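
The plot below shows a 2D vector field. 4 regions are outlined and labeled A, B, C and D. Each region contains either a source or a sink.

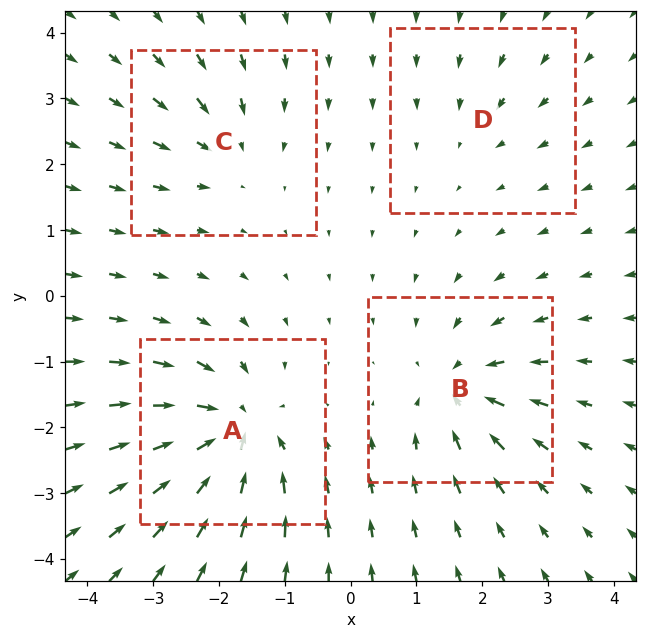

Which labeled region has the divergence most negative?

Divergence at each region's feature centre — A: about -8, B: about -6, C: about -4, D: about -2. Region A is most negative.

A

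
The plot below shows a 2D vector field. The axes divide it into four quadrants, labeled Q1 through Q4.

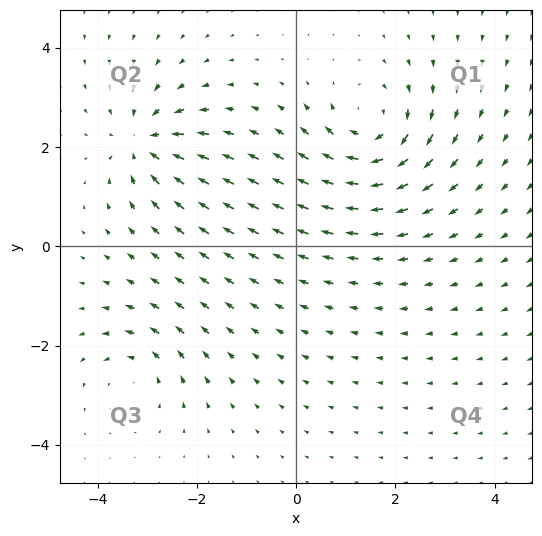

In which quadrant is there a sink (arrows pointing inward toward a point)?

The sink sits at approximately (-3.1, 2.1), which lies in quadrant Q2. The divergence there is about -5, negative as expected for a sink.

Q2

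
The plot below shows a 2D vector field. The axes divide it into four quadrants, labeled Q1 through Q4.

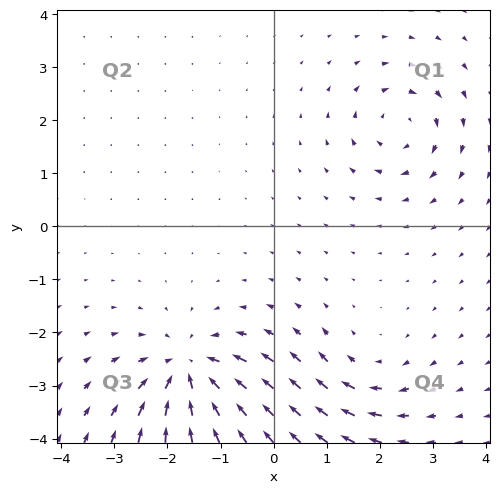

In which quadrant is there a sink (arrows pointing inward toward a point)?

Q3

The sink sits at approximately (-1.6, -2.8), which lies in quadrant Q3. The divergence there is about -6, negative as expected for a sink.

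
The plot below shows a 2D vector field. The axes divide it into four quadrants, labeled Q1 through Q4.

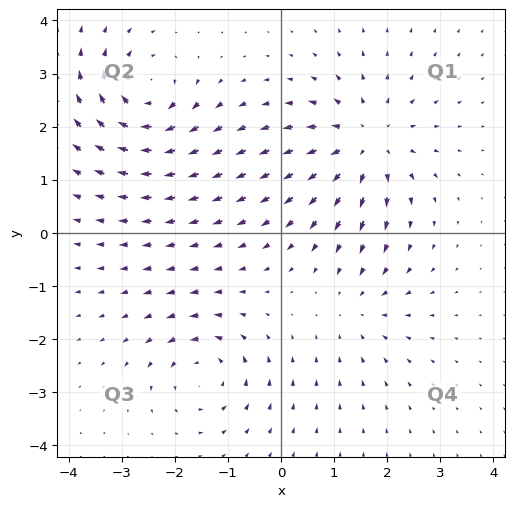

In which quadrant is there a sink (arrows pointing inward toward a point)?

The sink sits at approximately (1.5, -1.4), which lies in quadrant Q4. The divergence there is about -3, negative as expected for a sink.

Q4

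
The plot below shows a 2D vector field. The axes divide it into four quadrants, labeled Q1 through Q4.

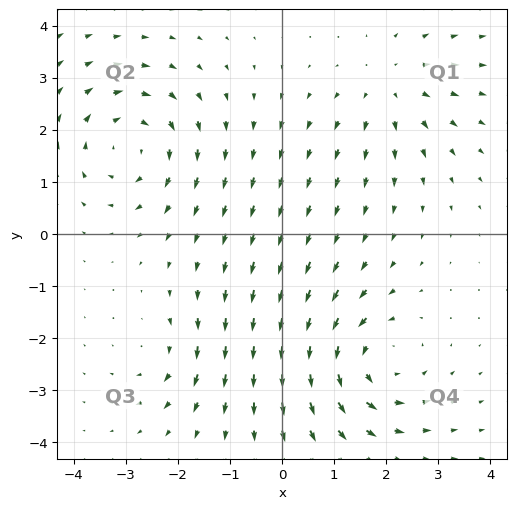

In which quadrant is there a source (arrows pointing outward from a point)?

Q1

The source sits at approximately (2.1, 2.8), which lies in quadrant Q1. The divergence there is about +3, positive as expected for a source.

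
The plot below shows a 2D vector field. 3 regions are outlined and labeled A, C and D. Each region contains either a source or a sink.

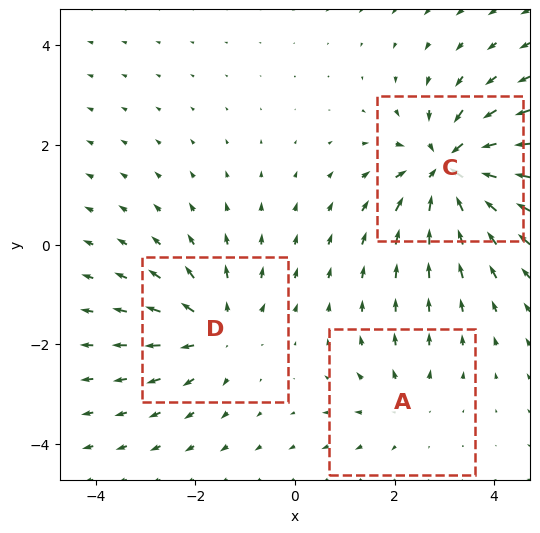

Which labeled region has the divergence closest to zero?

Divergence at each region's feature centre — A: about +2, C: about -5, D: about +3. Region A is closest to zero.

A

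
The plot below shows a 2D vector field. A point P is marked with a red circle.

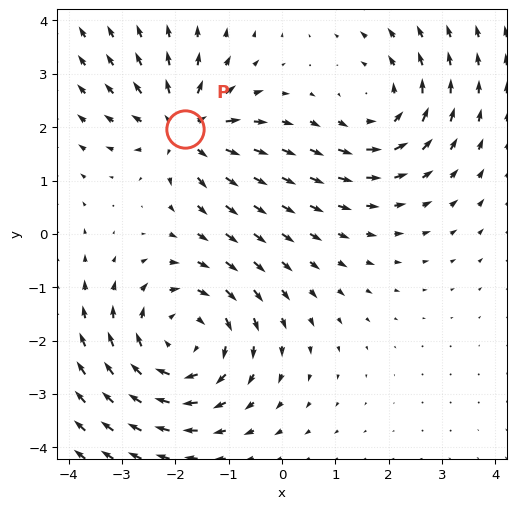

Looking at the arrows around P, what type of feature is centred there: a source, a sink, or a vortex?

source

At P (-1.8, 2.0) the arrows spread outward. Divergence about +4, curl ≈0 — positive divergence with near-zero curl is a source.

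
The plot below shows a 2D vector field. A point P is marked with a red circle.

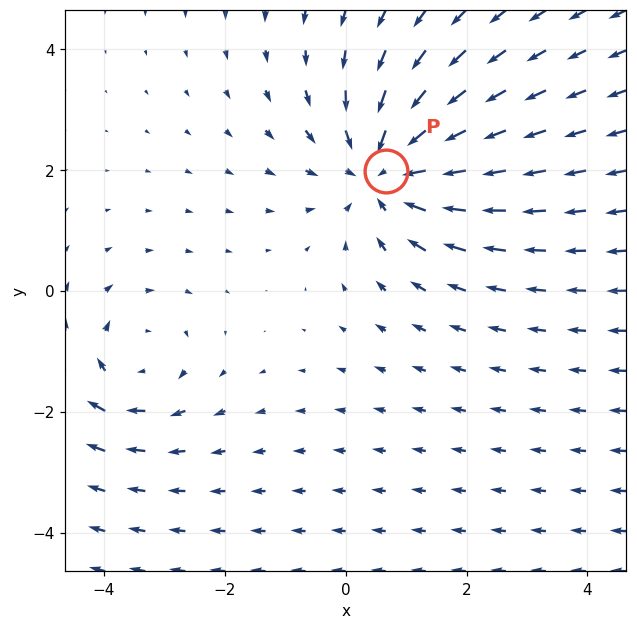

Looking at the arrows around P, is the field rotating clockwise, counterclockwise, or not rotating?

Near P at (0.7, 2.0) the arrows show no circulation. The curl there is ≈0.

not rotating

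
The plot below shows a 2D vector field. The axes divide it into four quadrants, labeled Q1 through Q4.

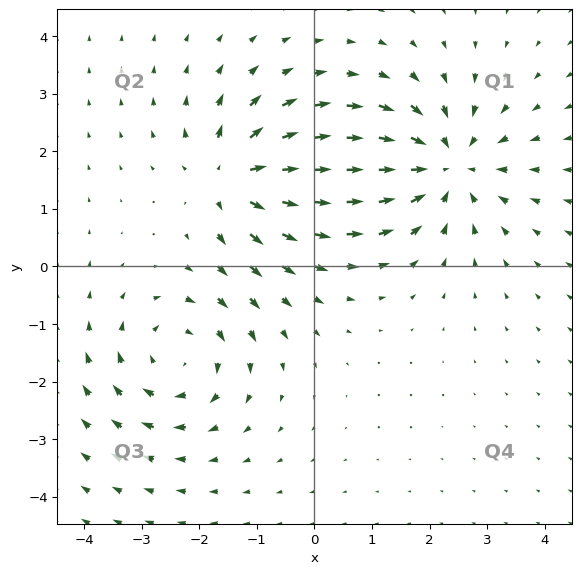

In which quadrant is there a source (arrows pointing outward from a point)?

The source sits at approximately (-1.4, 1.5), which lies in quadrant Q2. The divergence there is about +5, positive as expected for a source.

Q2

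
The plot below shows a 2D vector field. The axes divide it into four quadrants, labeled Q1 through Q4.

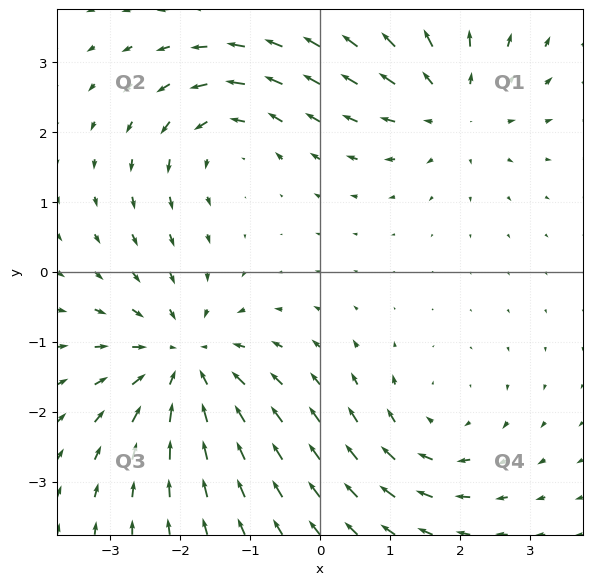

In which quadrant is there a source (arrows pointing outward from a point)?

Q1

The source sits at approximately (1.9, 2.4), which lies in quadrant Q1. The divergence there is about +4, positive as expected for a source.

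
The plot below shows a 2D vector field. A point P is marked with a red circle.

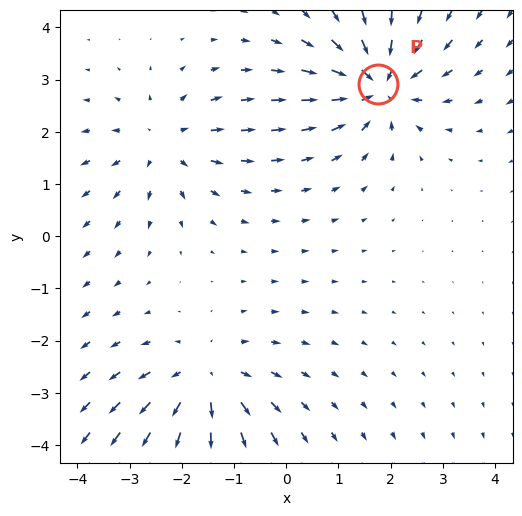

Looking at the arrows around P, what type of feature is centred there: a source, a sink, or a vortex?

sink

At P (1.8, 2.9) the arrows converge inward. Divergence about -5, curl ≈0 — negative divergence with near-zero curl is a sink.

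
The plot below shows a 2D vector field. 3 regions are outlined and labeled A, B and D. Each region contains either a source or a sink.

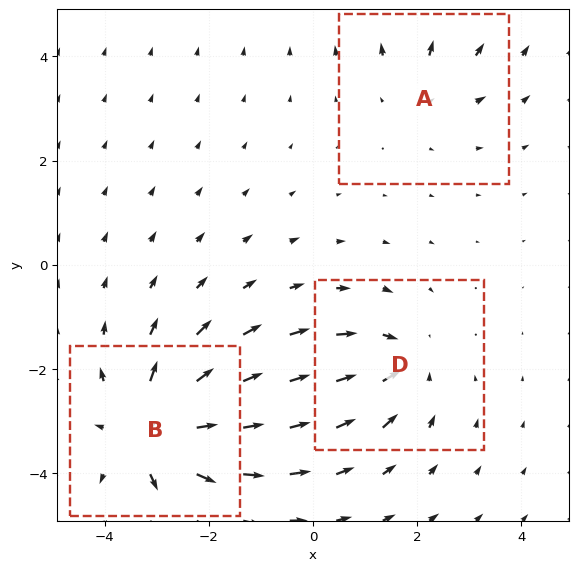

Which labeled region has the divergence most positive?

Divergence at each region's feature centre — A: about +2, B: about +5, D: about -3. Region B is most positive.

B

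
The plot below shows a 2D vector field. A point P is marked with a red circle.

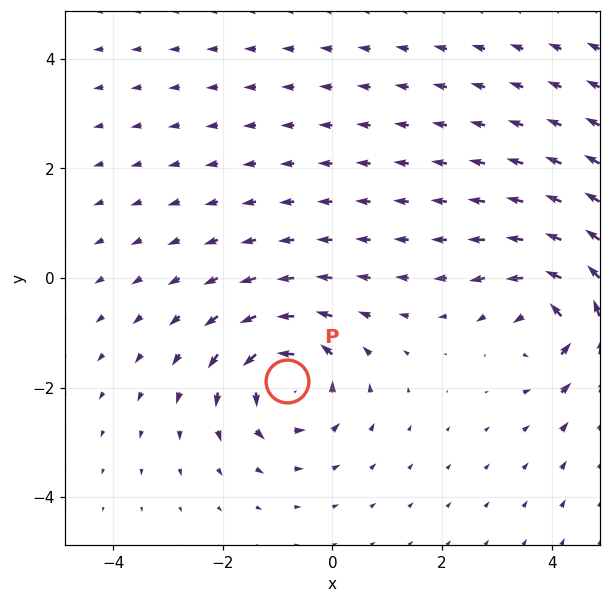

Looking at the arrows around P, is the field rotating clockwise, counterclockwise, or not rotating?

Near P at (-0.8, -1.9) the arrows circulate counterclockwise. The curl (z-component) there is about +5; positive curl means counterclockwise rotation.

counterclockwise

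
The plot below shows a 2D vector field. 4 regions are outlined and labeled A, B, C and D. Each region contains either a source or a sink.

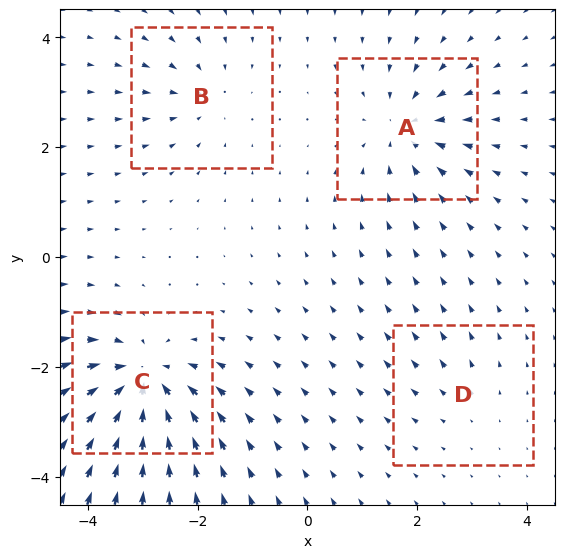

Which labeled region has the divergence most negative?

Divergence at each region's feature centre — A: about -5, B: about -4, C: about -8, D: about +2. Region C is most negative.

C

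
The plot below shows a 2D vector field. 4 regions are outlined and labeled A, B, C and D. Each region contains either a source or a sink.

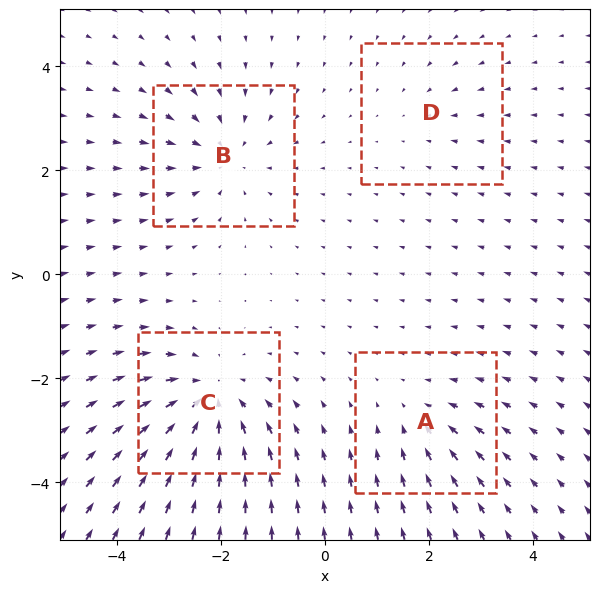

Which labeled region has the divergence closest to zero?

D

Divergence at each region's feature centre — A: about -3, B: about -5, C: about -6, D: about -2. Region D is closest to zero.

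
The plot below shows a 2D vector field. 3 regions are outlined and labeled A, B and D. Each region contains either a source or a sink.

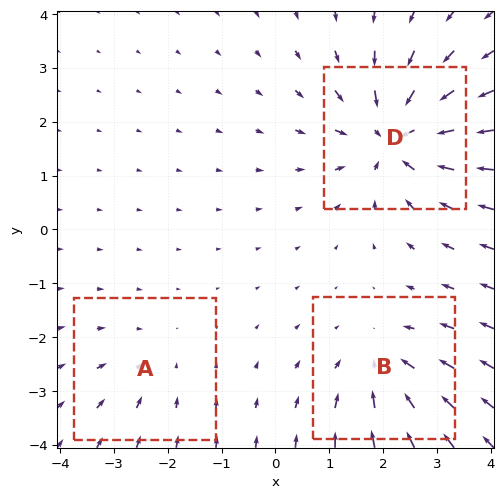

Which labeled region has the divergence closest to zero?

A

Divergence at each region's feature centre — A: about -2, B: about -3, D: about -5. Region A is closest to zero.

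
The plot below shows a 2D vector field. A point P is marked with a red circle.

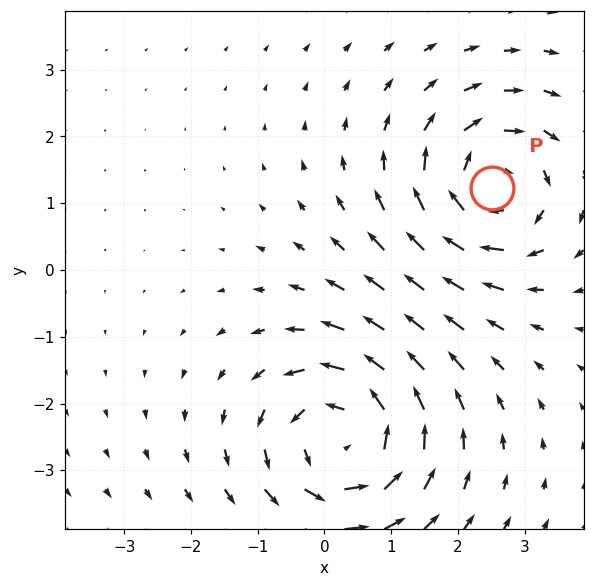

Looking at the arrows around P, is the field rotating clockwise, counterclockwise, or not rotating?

clockwise

Near P at (2.5, 1.2) the arrows circulate clockwise. The curl (z-component) there is about -3; negative curl means clockwise rotation.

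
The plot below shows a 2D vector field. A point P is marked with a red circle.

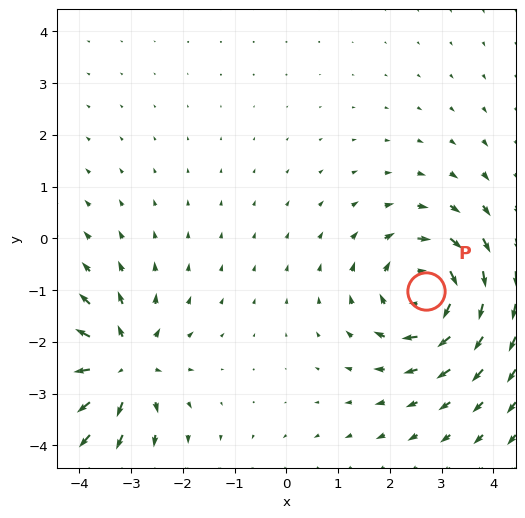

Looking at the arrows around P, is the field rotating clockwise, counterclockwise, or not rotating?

Near P at (2.7, -1.0) the arrows circulate clockwise. The curl (z-component) there is about -5; negative curl means clockwise rotation.

clockwise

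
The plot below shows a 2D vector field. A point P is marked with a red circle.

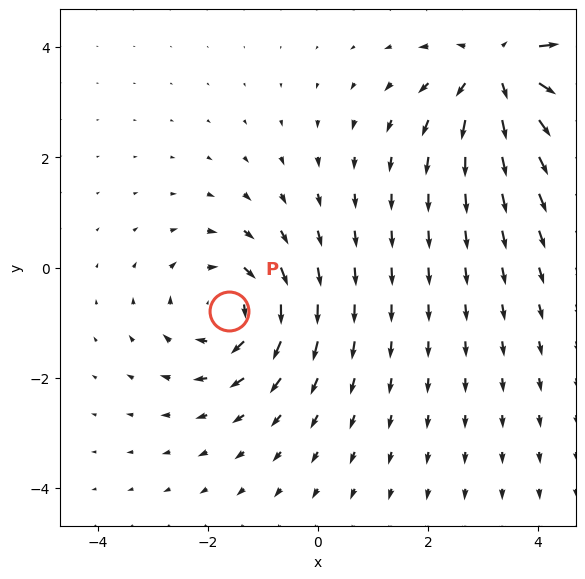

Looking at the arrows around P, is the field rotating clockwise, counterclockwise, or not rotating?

Near P at (-1.6, -0.8) the arrows circulate clockwise. The curl (z-component) there is about -4; negative curl means clockwise rotation.

clockwise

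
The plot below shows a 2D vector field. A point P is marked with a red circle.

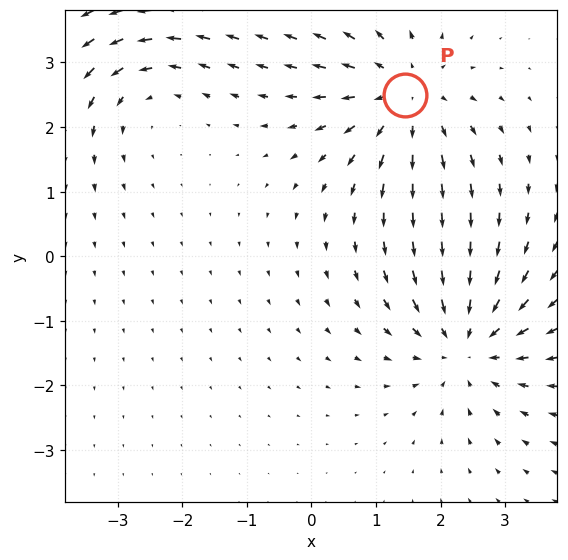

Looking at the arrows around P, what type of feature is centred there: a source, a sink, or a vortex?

At P (1.4, 2.5) the arrows spread outward. Divergence about +4, curl ≈0 — positive divergence with near-zero curl is a source.

source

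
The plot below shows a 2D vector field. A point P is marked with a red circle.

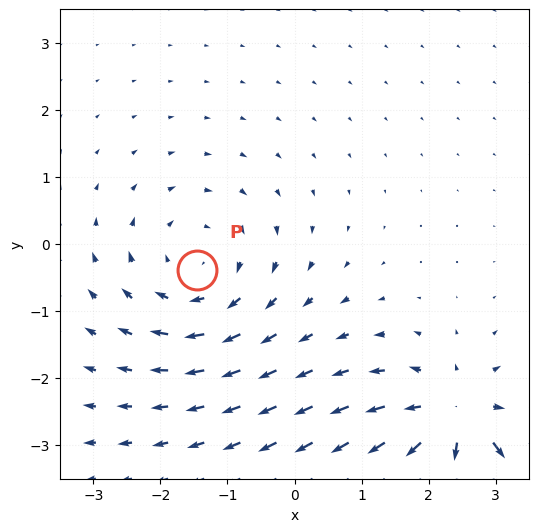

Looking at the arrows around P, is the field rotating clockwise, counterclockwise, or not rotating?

clockwise

Near P at (-1.5, -0.4) the arrows circulate clockwise. The curl (z-component) there is about -4; negative curl means clockwise rotation.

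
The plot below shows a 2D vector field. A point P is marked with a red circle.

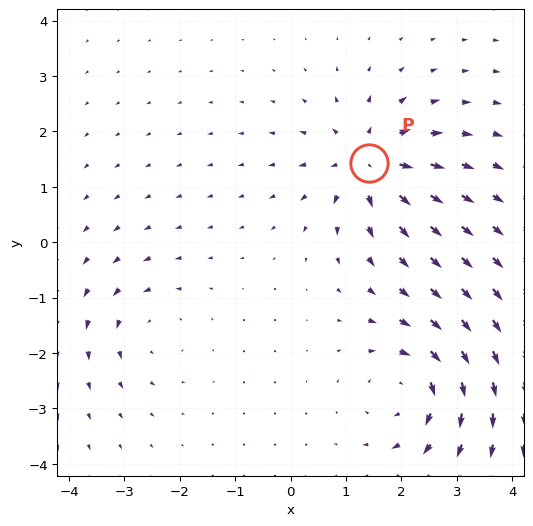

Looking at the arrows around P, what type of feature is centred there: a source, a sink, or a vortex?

source

At P (1.4, 1.4) the arrows spread outward. Divergence about +6, curl ≈0 — positive divergence with near-zero curl is a source.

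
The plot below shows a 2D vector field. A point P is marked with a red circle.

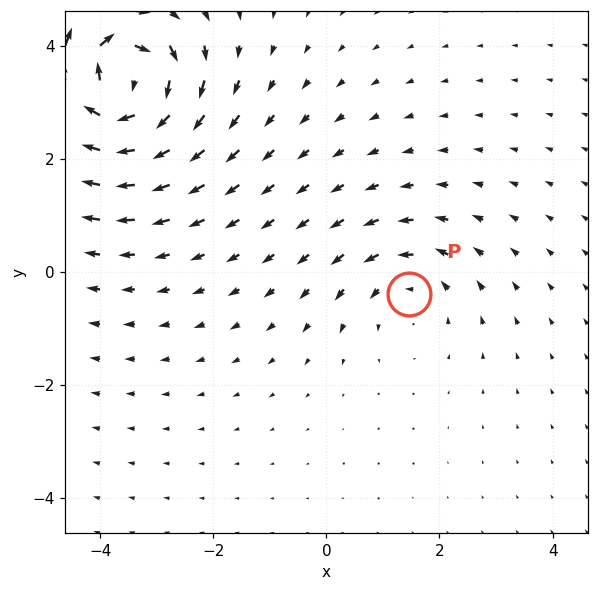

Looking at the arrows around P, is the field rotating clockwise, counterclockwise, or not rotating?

Near P at (1.5, -0.4) the arrows circulate counterclockwise. The curl (z-component) there is about +2; positive curl means counterclockwise rotation.

counterclockwise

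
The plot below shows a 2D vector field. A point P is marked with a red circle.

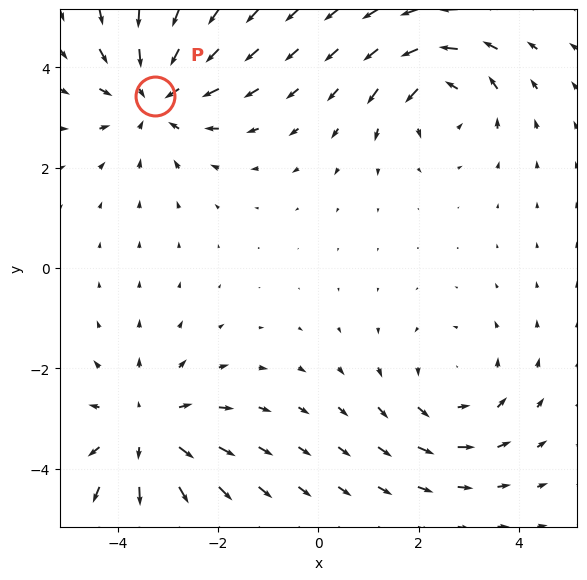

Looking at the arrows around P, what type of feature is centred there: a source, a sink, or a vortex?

At P (-3.3, 3.4) the arrows converge inward. Divergence about -4, curl ≈0 — negative divergence with near-zero curl is a sink.

sink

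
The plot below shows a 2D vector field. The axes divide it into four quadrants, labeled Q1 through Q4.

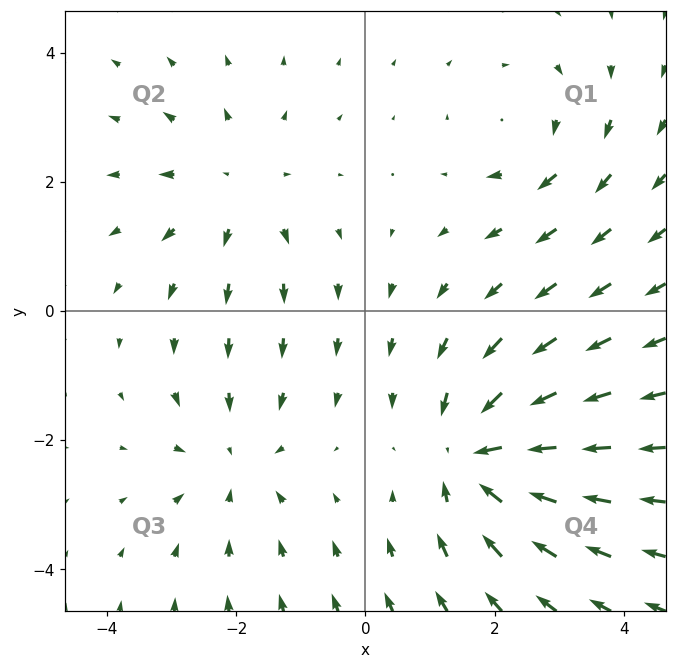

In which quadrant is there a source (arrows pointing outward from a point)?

The source sits at approximately (-2.0, 1.9), which lies in quadrant Q2. The divergence there is about +3, positive as expected for a source.

Q2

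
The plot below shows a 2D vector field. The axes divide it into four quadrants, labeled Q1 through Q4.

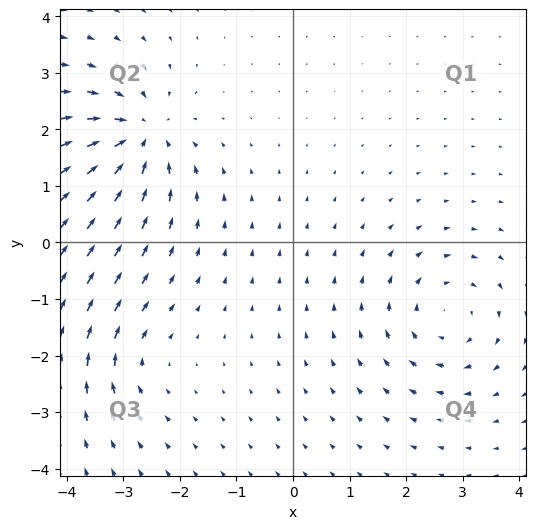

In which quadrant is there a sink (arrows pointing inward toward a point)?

Q2

The sink sits at approximately (-2.7, 1.9), which lies in quadrant Q2. The divergence there is about -6, negative as expected for a sink.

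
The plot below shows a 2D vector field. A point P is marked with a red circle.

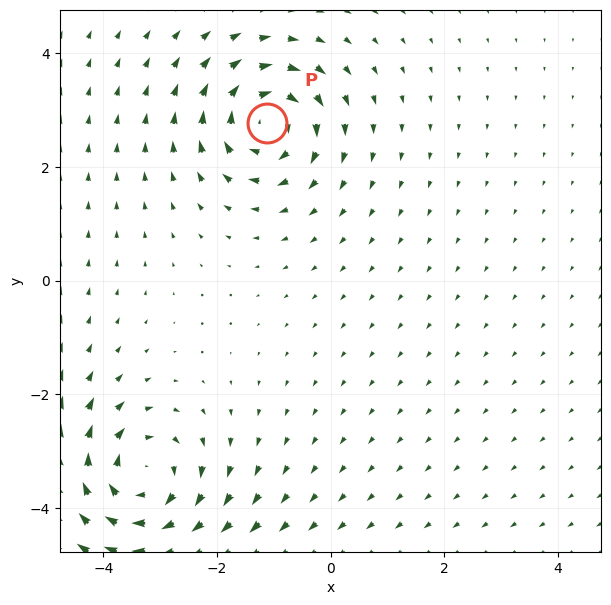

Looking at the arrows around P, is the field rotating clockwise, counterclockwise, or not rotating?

Near P at (-1.1, 2.8) the arrows circulate clockwise. The curl (z-component) there is about -4; negative curl means clockwise rotation.

clockwise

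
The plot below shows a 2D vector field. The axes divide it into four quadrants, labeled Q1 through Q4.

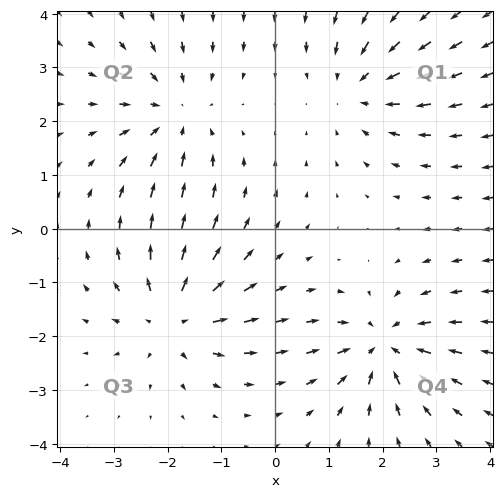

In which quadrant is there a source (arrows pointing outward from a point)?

Q3

The source sits at approximately (-1.9, -1.6), which lies in quadrant Q3. The divergence there is about +4, positive as expected for a source.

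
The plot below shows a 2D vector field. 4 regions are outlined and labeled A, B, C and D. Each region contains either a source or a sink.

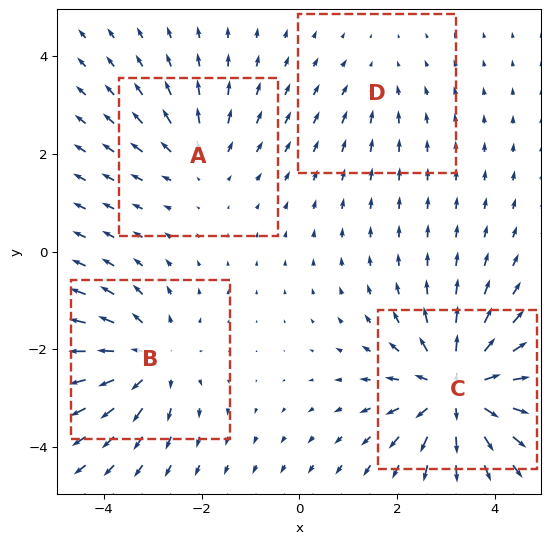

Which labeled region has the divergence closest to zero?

D

Divergence at each region's feature centre — A: about +3, B: about +5, C: about +7, D: about -2. Region D is closest to zero.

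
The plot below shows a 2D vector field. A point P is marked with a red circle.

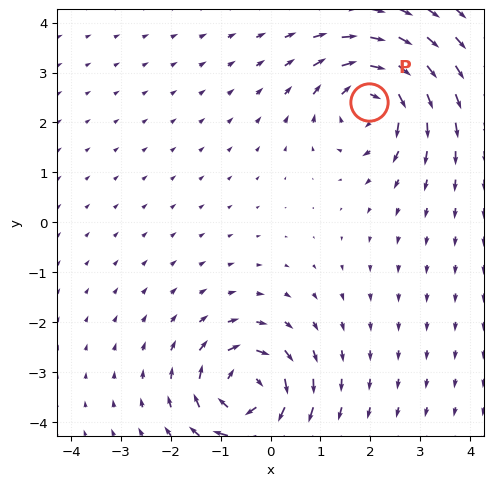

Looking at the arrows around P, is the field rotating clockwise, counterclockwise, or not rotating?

clockwise

Near P at (2.0, 2.4) the arrows circulate clockwise. The curl (z-component) there is about -5; negative curl means clockwise rotation.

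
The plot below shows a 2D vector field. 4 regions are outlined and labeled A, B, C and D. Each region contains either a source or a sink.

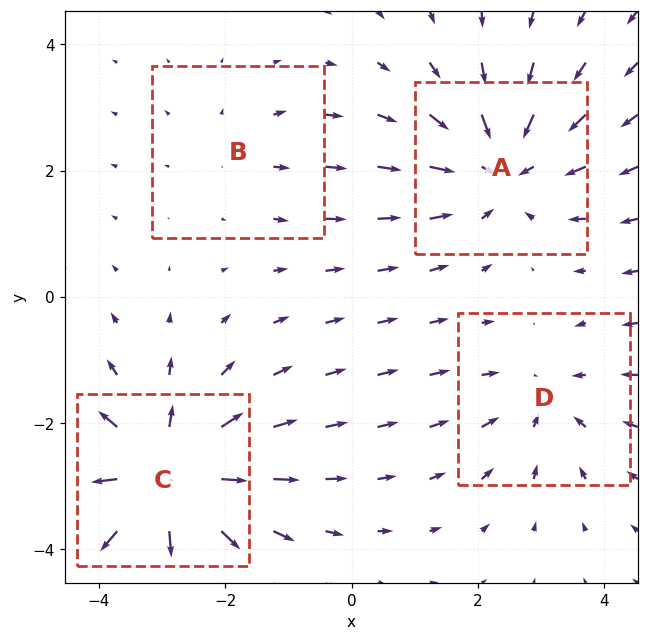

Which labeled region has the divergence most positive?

Divergence at each region's feature centre — A: about -4, B: about +2, C: about +6, D: about -3. Region C is most positive.

C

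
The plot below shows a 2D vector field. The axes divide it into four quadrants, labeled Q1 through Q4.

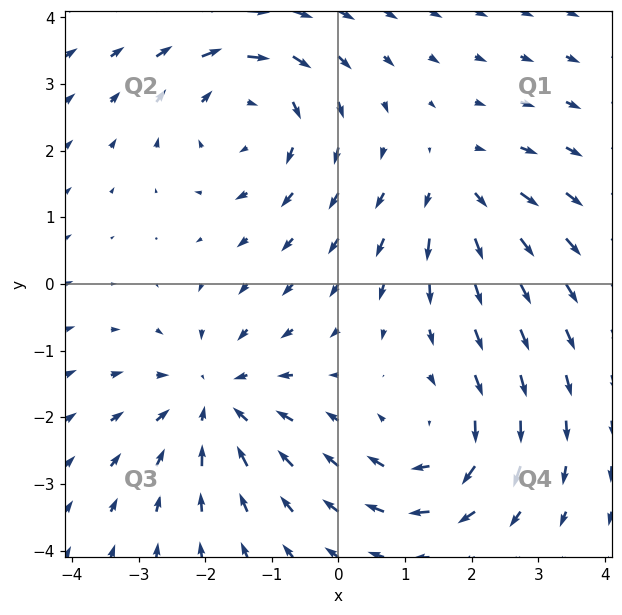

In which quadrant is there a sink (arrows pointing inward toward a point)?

Q3

The sink sits at approximately (-1.9, -1.7), which lies in quadrant Q3. The divergence there is about -4, negative as expected for a sink.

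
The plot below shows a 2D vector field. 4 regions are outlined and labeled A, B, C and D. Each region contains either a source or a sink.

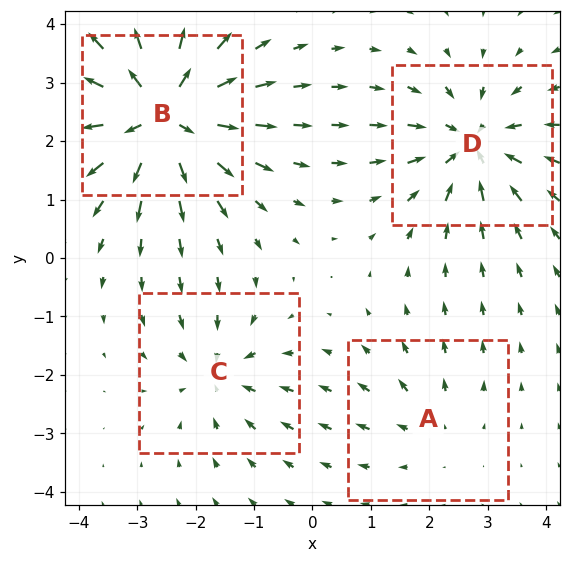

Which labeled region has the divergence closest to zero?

A

Divergence at each region's feature centre — A: about +2, B: about +8, C: about -4, D: about -6. Region A is closest to zero.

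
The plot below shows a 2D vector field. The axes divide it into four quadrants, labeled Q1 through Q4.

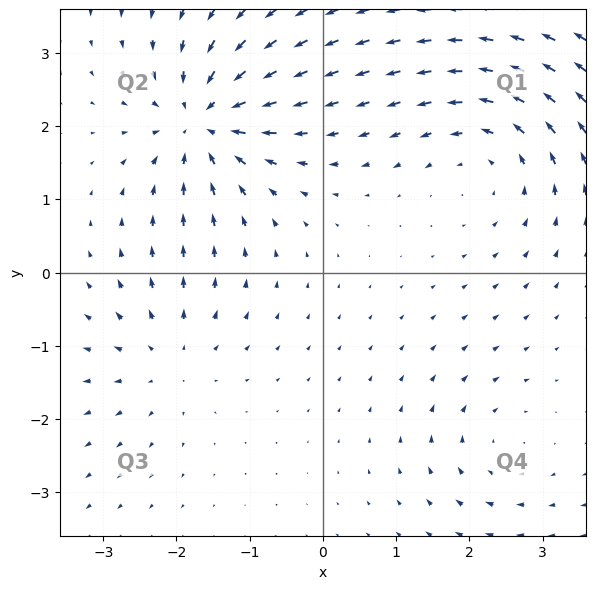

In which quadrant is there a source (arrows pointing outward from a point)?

Q3

The source sits at approximately (-2.1, -1.2), which lies in quadrant Q3. The divergence there is about +3, positive as expected for a source.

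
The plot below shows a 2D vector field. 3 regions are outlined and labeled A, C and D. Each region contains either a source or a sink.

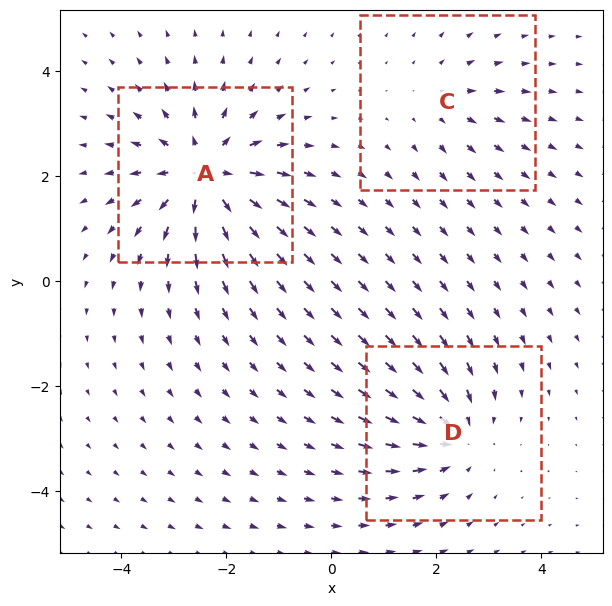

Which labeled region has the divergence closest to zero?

C

Divergence at each region's feature centre — A: about +5, C: about +2, D: about -4. Region C is closest to zero.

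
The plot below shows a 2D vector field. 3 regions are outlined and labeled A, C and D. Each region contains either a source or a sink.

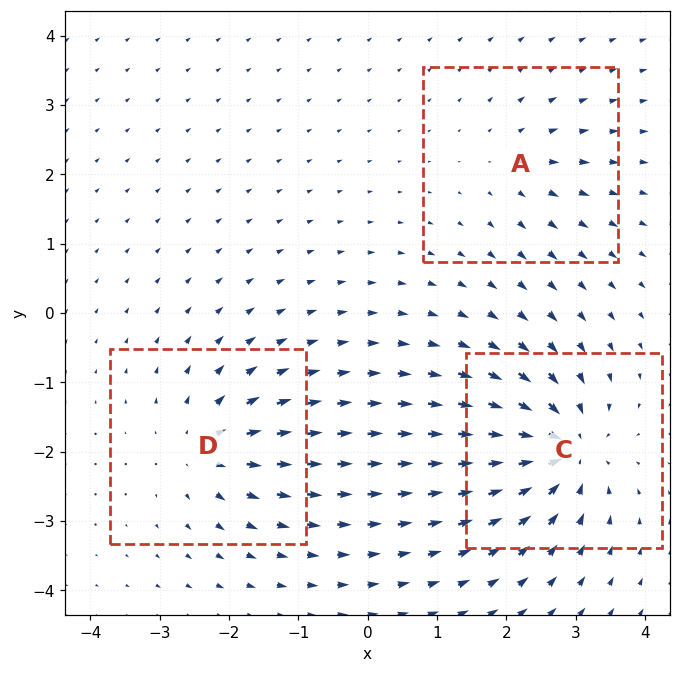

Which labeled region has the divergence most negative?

Divergence at each region's feature centre — A: about +3, C: about -6, D: about +4. Region C is most negative.

C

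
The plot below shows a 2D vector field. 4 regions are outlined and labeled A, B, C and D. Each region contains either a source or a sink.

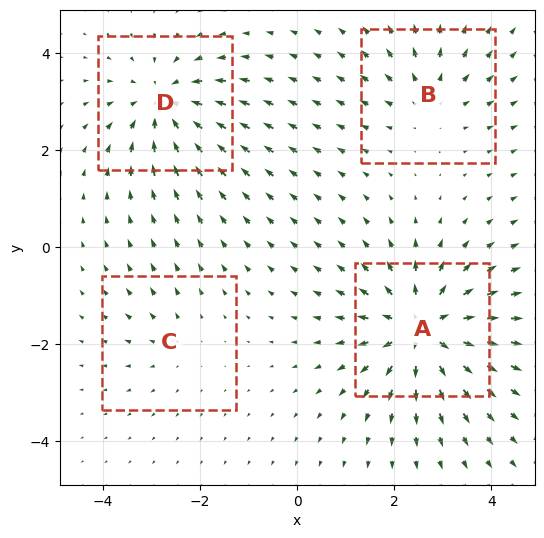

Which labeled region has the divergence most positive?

A

Divergence at each region's feature centre — A: about +7, B: about +4, C: about +2, D: about -5. Region A is most positive.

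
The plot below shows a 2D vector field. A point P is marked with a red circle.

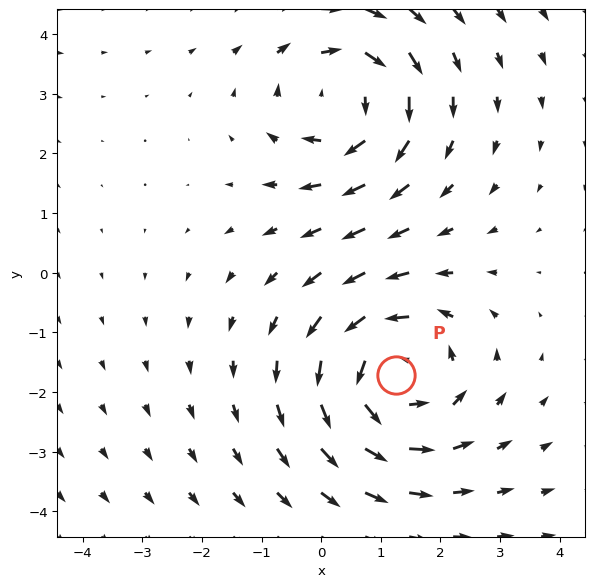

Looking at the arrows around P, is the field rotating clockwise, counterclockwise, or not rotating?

counterclockwise

Near P at (1.2, -1.7) the arrows circulate counterclockwise. The curl (z-component) there is about +3; positive curl means counterclockwise rotation.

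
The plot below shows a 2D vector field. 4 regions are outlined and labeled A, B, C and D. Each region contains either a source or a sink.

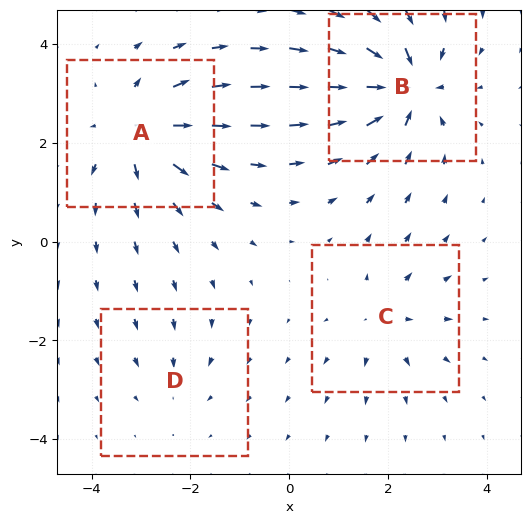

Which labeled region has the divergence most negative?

B

Divergence at each region's feature centre — A: about +6, B: about -8, C: about +4, D: about -2. Region B is most negative.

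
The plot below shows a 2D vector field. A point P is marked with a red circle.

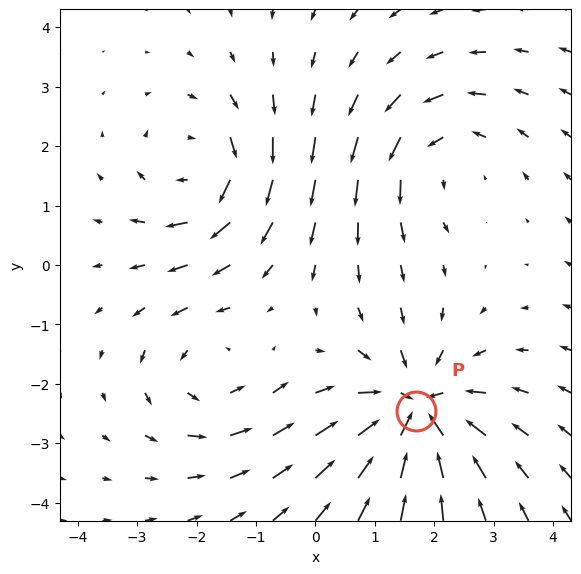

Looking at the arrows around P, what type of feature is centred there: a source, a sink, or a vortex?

At P (1.7, -2.5) the arrows converge inward. Divergence about -6, curl ≈0 — negative divergence with near-zero curl is a sink.

sink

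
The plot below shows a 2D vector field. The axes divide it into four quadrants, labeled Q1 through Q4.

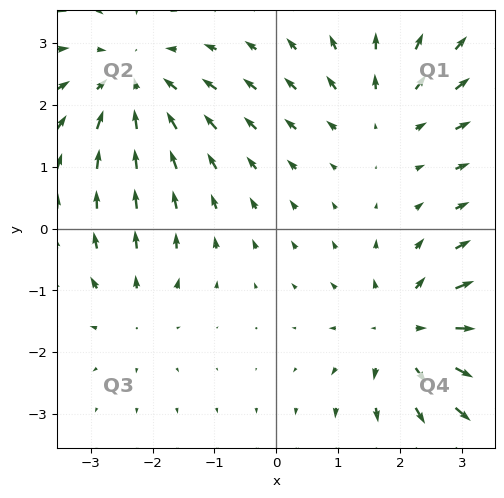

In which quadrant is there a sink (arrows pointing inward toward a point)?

Q2

The sink sits at approximately (-2.3, 2.4), which lies in quadrant Q2. The divergence there is about -4, negative as expected for a sink.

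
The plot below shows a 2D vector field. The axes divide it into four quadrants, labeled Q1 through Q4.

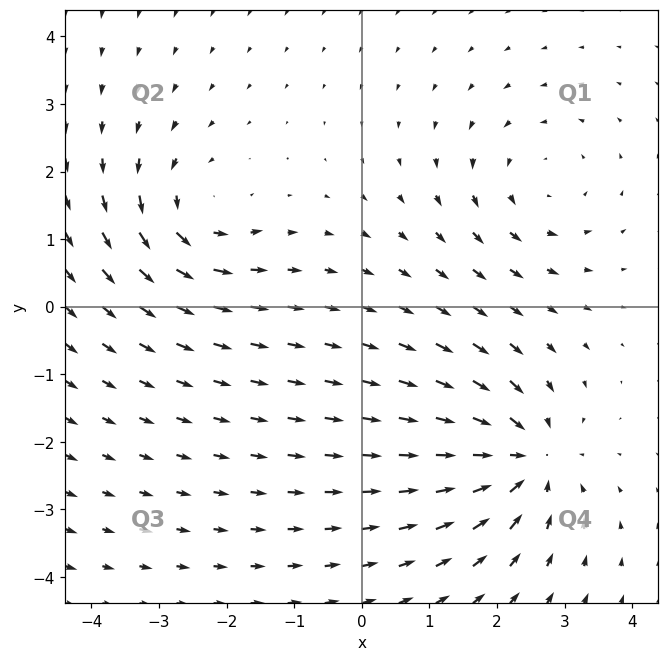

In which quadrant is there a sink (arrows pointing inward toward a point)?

Q4

The sink sits at approximately (2.4, -2.3), which lies in quadrant Q4. The divergence there is about -6, negative as expected for a sink.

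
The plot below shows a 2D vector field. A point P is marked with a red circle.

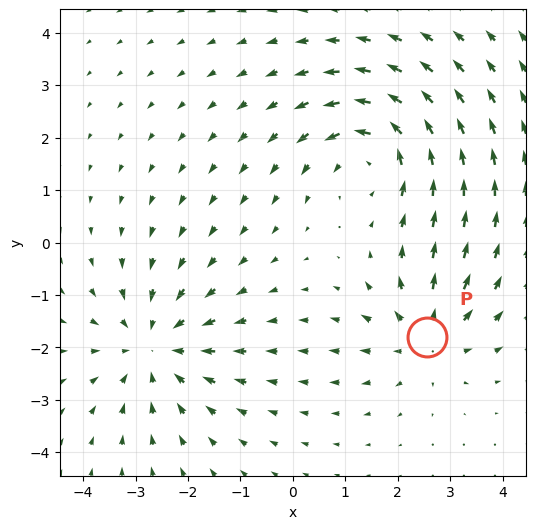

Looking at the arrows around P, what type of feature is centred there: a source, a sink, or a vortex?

source

At P (2.6, -1.8) the arrows spread outward. Divergence about +4, curl ≈0 — positive divergence with near-zero curl is a source.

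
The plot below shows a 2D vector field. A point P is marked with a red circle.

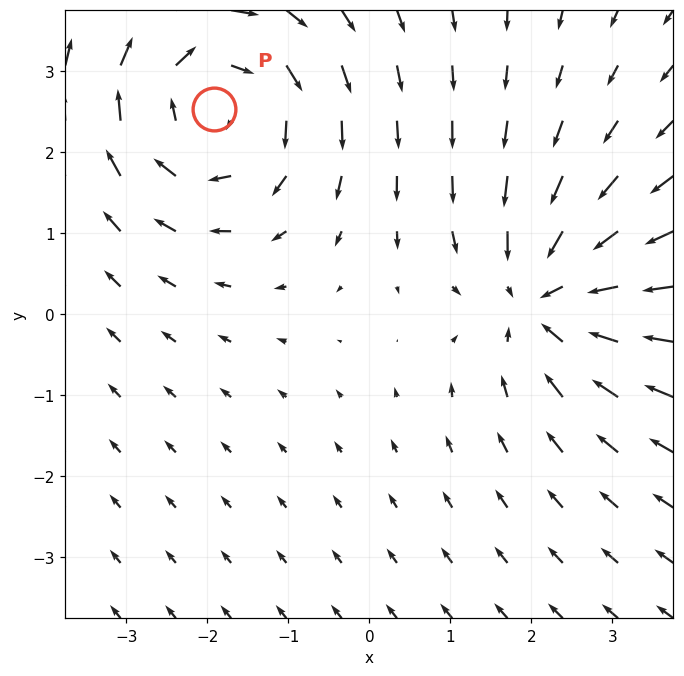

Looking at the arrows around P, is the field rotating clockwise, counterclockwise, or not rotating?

Near P at (-1.9, 2.5) the arrows circulate clockwise. The curl (z-component) there is about -4; negative curl means clockwise rotation.

clockwise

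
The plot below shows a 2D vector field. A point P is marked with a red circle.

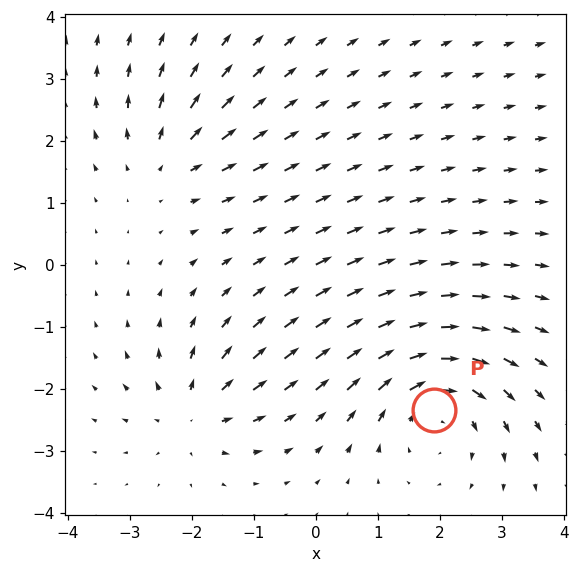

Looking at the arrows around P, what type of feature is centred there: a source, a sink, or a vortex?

At P (1.9, -2.3) the arrows circulate clockwise. Divergence ≈0, curl about -4 — near-zero divergence with nonzero curl is a vortex.

vortex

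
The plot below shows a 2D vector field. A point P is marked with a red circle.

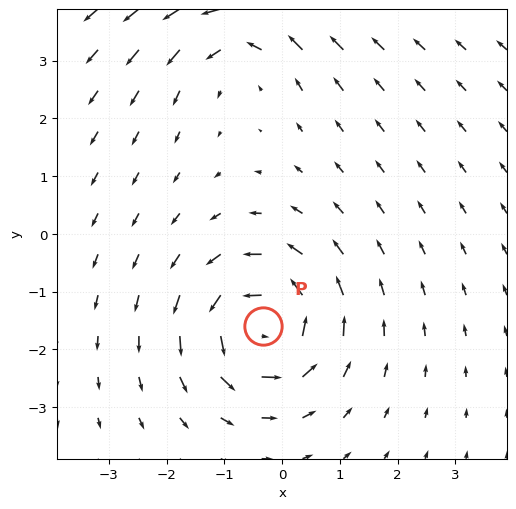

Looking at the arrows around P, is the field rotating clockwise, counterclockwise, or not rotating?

Near P at (-0.3, -1.6) the arrows circulate counterclockwise. The curl (z-component) there is about +6; positive curl means counterclockwise rotation.

counterclockwise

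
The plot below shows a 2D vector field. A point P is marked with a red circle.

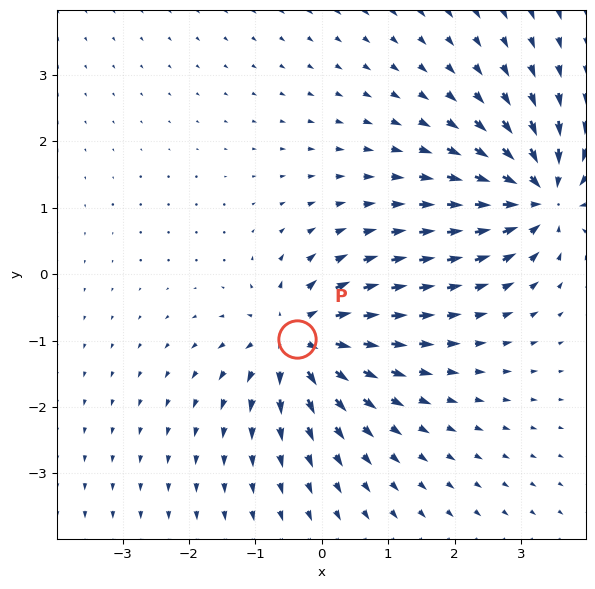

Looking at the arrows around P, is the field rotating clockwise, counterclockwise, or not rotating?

Near P at (-0.4, -1.0) the arrows show no circulation. The curl there is ≈0.

not rotating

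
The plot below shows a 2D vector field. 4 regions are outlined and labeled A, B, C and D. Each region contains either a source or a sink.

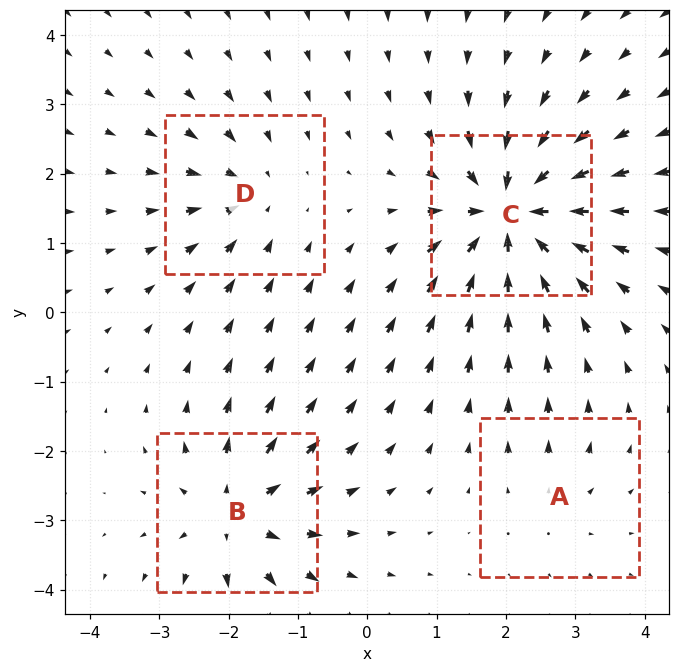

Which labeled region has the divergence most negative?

Divergence at each region's feature centre — A: about +2, B: about +6, C: about -9, D: about -4. Region C is most negative.

C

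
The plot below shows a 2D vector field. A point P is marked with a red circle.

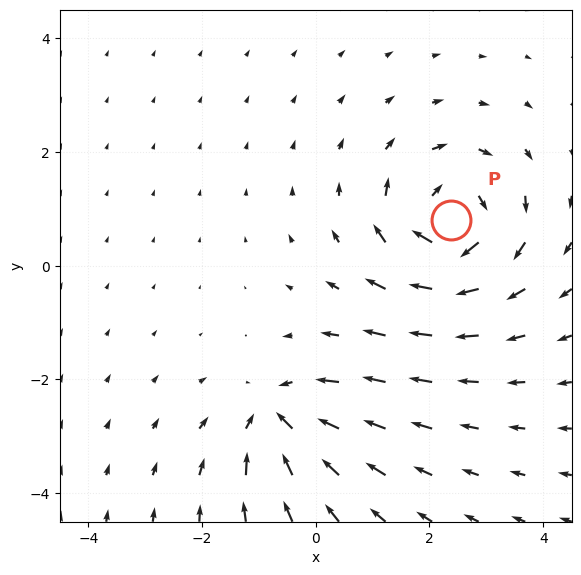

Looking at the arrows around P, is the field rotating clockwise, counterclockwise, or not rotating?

Near P at (2.4, 0.8) the arrows circulate clockwise. The curl (z-component) there is about -6; negative curl means clockwise rotation.

clockwise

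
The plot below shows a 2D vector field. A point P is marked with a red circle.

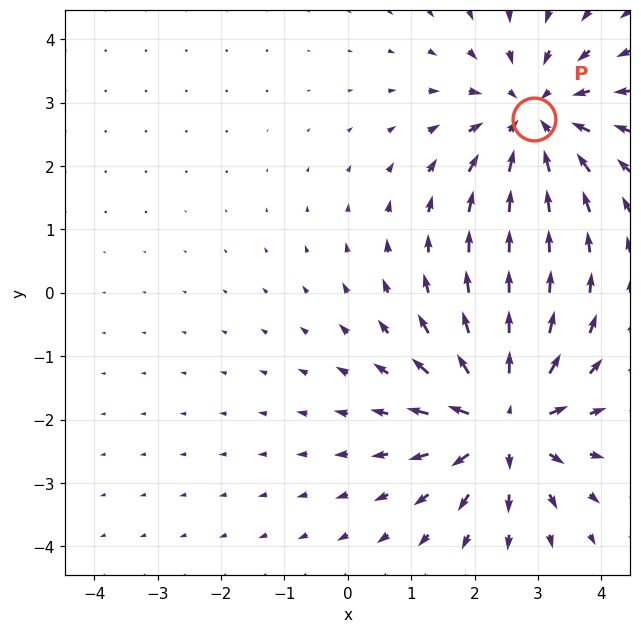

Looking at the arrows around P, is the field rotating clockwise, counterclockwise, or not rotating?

Near P at (2.9, 2.7) the arrows show no circulation. The curl there is ≈0.

not rotating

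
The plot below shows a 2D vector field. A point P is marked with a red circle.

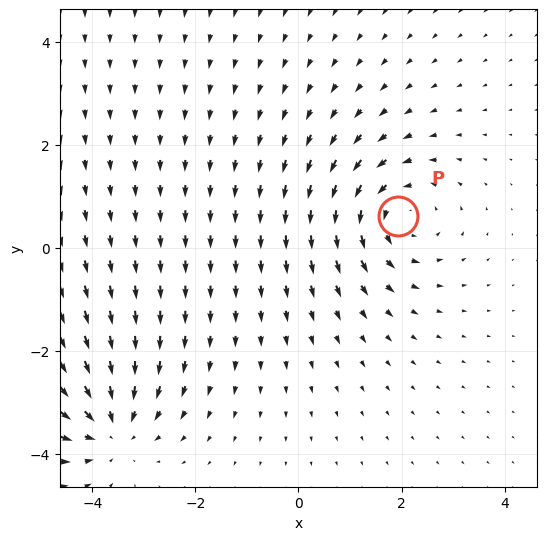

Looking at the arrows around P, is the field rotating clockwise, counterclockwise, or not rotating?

counterclockwise

Near P at (1.9, 0.6) the arrows circulate counterclockwise. The curl (z-component) there is about +3; positive curl means counterclockwise rotation.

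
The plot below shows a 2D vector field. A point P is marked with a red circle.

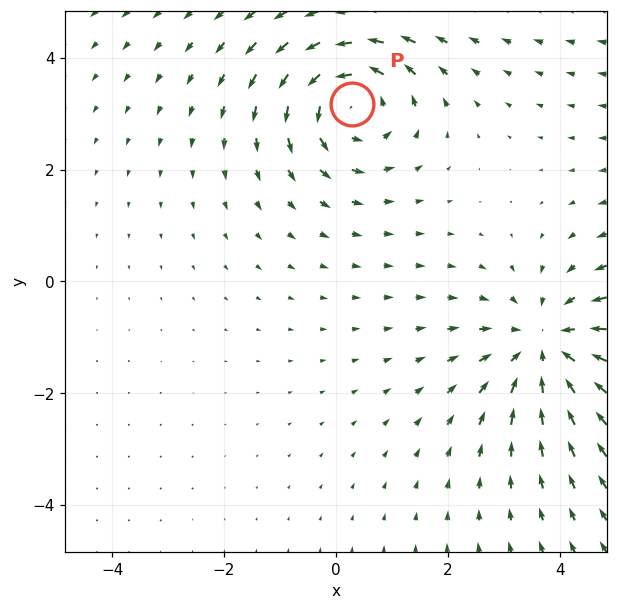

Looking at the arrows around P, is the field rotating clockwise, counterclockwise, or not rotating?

counterclockwise

Near P at (0.3, 3.2) the arrows circulate counterclockwise. The curl (z-component) there is about +5; positive curl means counterclockwise rotation.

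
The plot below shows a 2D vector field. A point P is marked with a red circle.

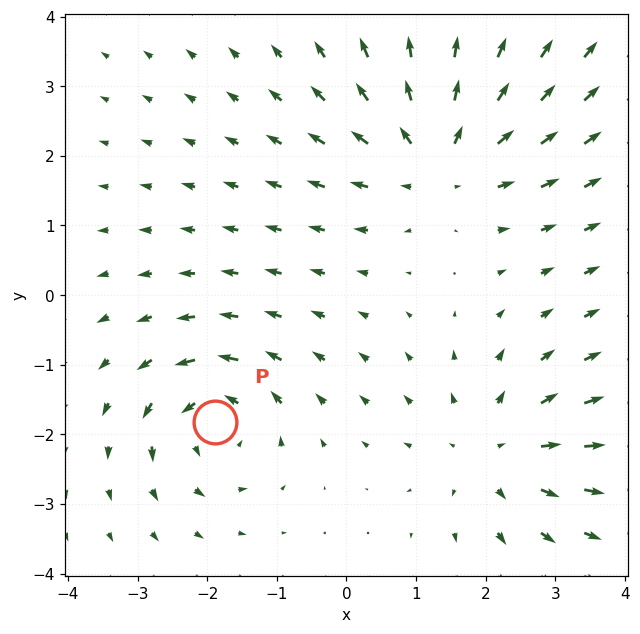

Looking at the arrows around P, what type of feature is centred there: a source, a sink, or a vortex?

vortex

At P (-1.9, -1.8) the arrows circulate counterclockwise. Divergence ≈0, curl about +5 — near-zero divergence with nonzero curl is a vortex.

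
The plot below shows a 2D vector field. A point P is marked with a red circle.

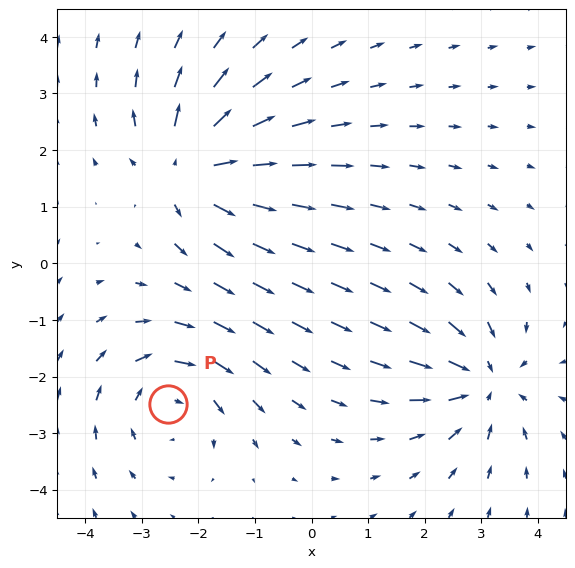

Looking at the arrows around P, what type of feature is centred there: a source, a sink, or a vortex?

vortex

At P (-2.5, -2.5) the arrows circulate clockwise. Divergence ≈0, curl about -4 — near-zero divergence with nonzero curl is a vortex.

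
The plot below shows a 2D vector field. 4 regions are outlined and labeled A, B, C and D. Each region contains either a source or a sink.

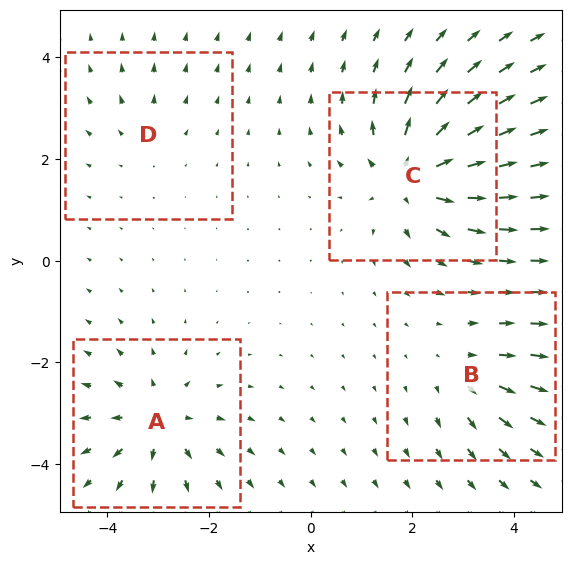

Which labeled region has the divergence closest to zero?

D

Divergence at each region's feature centre — A: about +5, B: about +4, C: about +7, D: about +2. Region D is closest to zero.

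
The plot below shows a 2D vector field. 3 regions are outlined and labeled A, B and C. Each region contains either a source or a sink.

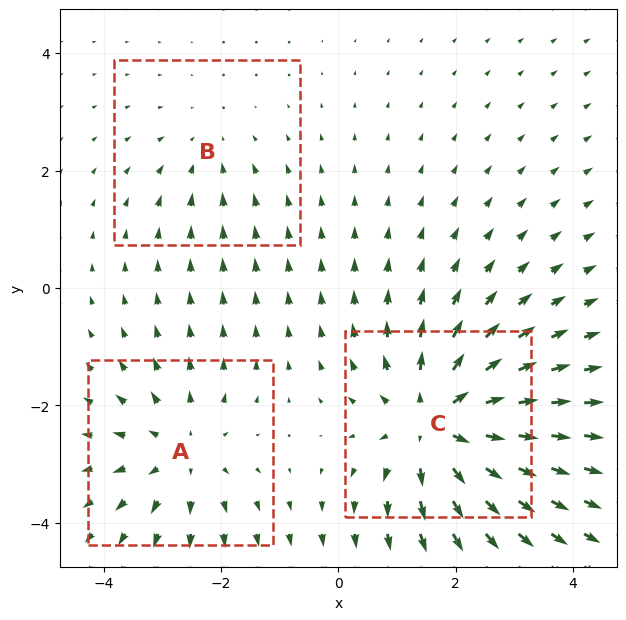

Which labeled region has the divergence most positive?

C

Divergence at each region's feature centre — A: about +3, B: about -2, C: about +5. Region C is most positive.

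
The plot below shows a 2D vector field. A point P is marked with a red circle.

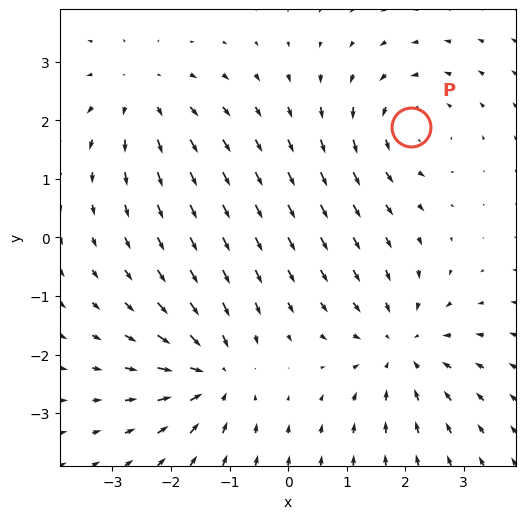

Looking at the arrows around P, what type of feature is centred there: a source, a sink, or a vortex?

At P (2.1, 1.9) the arrows circulate counterclockwise. Divergence ≈0, curl about +4 — near-zero divergence with nonzero curl is a vortex.

vortex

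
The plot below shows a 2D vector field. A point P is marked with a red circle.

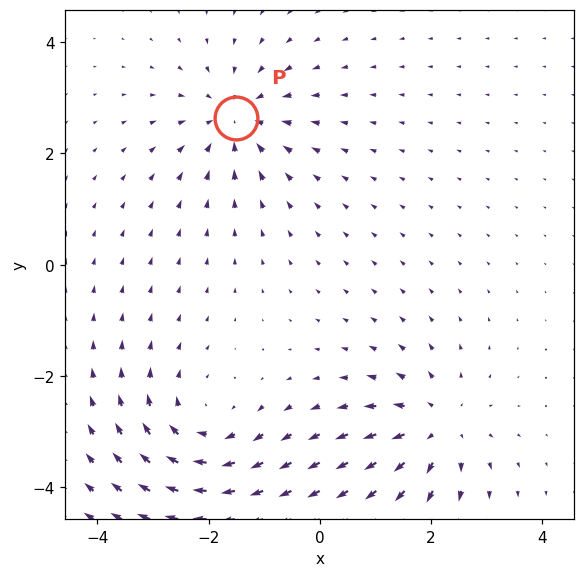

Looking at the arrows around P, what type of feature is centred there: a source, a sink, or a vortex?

sink

At P (-1.5, 2.6) the arrows converge inward. Divergence about -4, curl ≈0 — negative divergence with near-zero curl is a sink.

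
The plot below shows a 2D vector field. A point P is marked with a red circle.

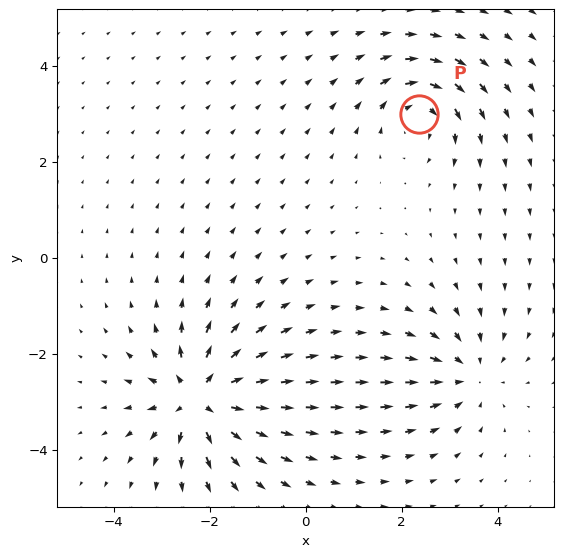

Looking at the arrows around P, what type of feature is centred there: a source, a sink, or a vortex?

vortex

At P (2.3, 3.0) the arrows circulate clockwise. Divergence ≈0, curl about -4 — near-zero divergence with nonzero curl is a vortex.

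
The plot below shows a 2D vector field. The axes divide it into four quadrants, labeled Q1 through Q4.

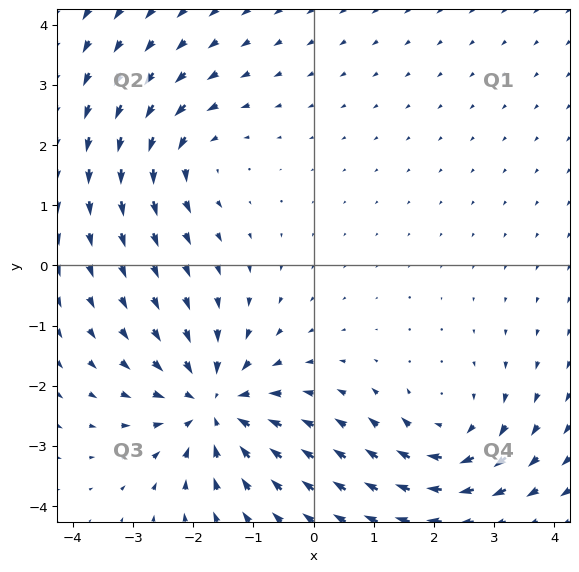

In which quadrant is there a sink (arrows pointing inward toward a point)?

The sink sits at approximately (-1.7, -2.3), which lies in quadrant Q3. The divergence there is about -5, negative as expected for a sink.

Q3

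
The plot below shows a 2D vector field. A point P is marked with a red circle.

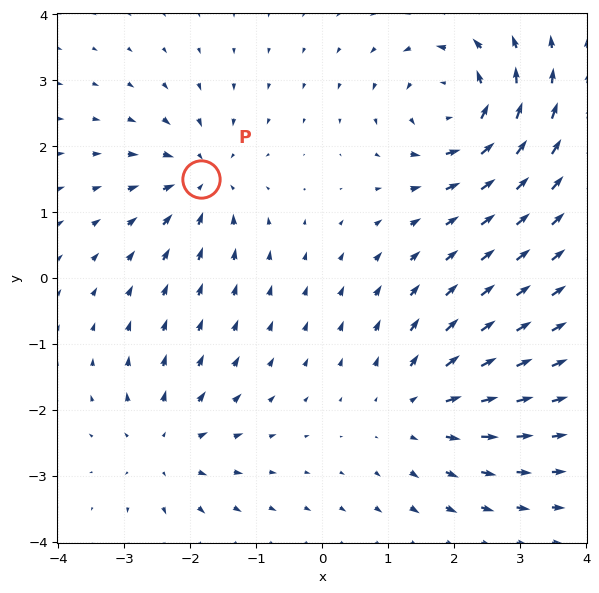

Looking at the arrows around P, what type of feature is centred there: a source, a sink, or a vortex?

sink

At P (-1.8, 1.5) the arrows converge inward. Divergence about -5, curl ≈0 — negative divergence with near-zero curl is a sink.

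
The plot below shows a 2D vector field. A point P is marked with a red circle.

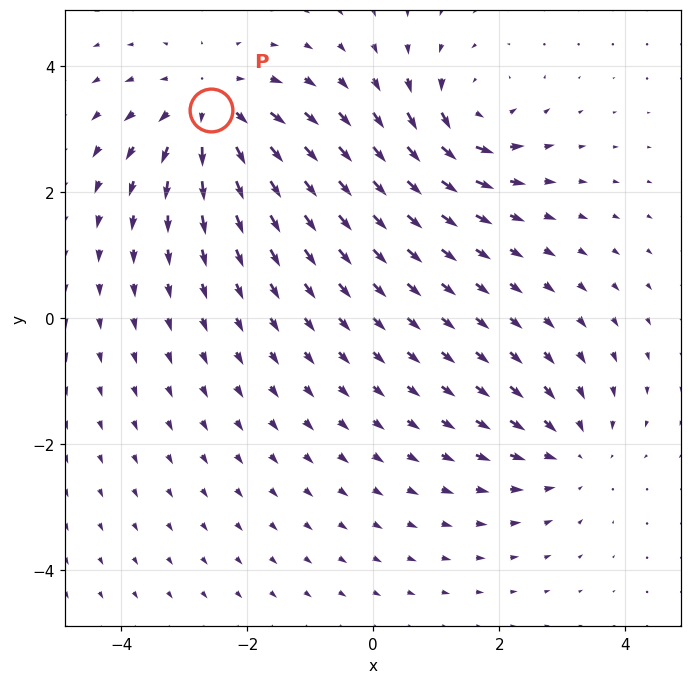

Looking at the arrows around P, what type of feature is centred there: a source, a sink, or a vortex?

At P (-2.6, 3.3) the arrows spread outward. Divergence about +4, curl ≈0 — positive divergence with near-zero curl is a source.

source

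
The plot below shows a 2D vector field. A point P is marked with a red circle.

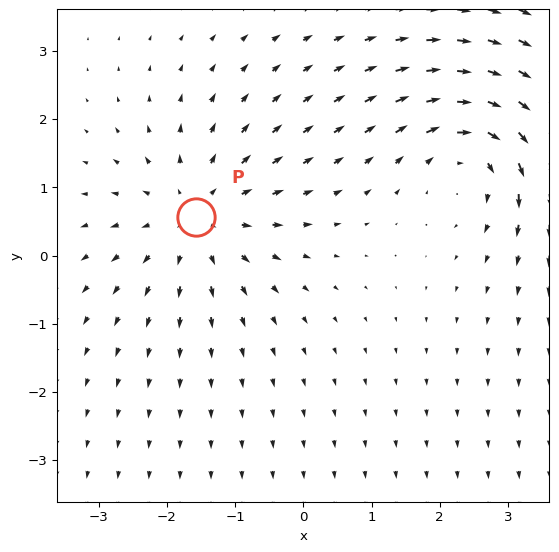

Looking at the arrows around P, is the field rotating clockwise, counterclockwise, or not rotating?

not rotating

Near P at (-1.6, 0.6) the arrows show no circulation. The curl there is ≈0.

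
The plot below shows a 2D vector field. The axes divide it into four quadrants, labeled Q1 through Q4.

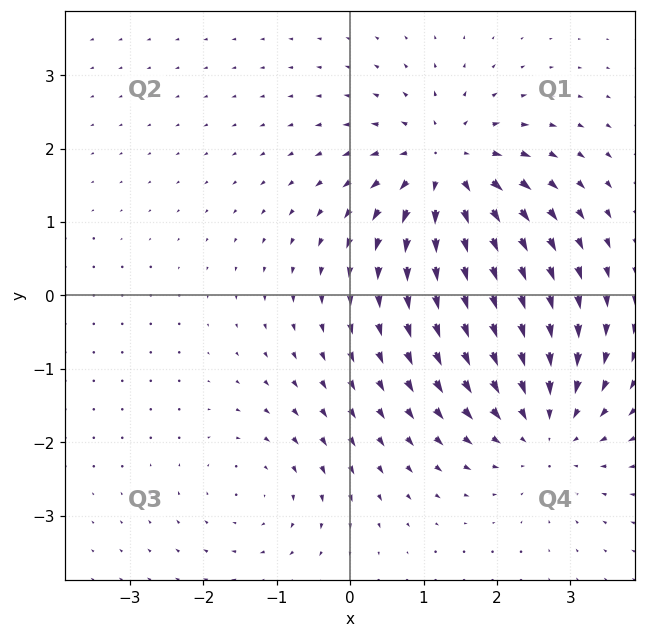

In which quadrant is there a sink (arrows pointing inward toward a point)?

Q4

The sink sits at approximately (2.6, -1.8), which lies in quadrant Q4. The divergence there is about -4, negative as expected for a sink.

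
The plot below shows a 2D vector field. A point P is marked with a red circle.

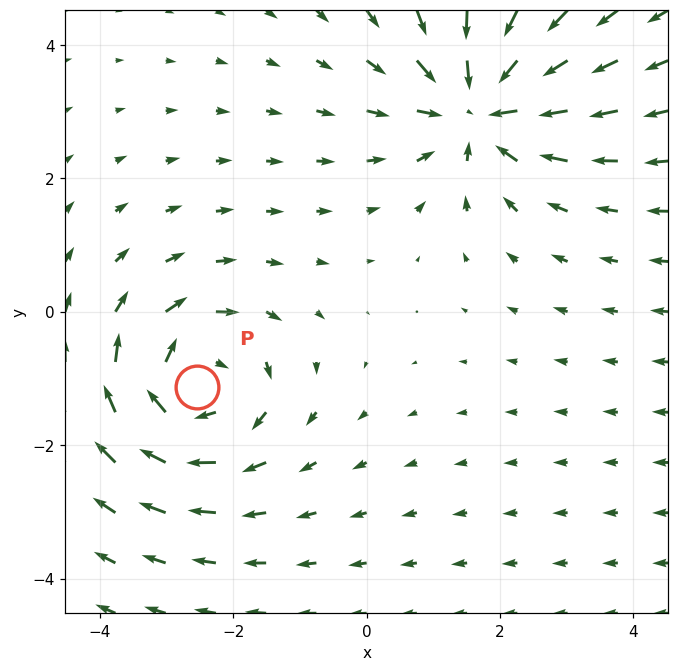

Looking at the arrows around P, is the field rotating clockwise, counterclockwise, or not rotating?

Near P at (-2.5, -1.1) the arrows circulate clockwise. The curl (z-component) there is about -4; negative curl means clockwise rotation.

clockwise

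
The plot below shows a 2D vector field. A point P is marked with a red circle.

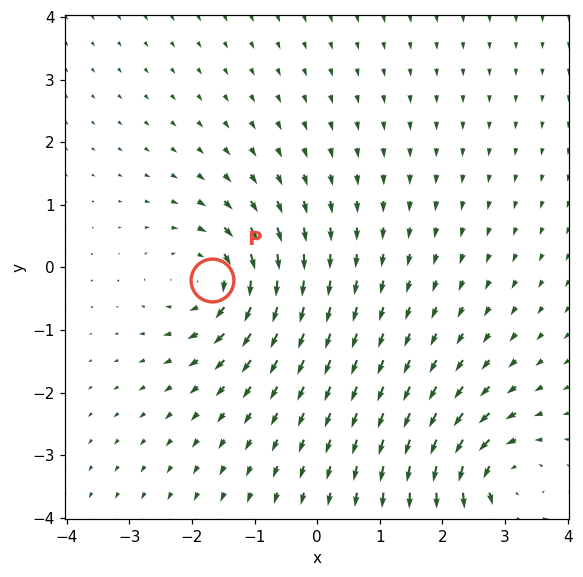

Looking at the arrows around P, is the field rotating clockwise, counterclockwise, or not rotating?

Near P at (-1.7, -0.2) the arrows circulate clockwise. The curl (z-component) there is about -3; negative curl means clockwise rotation.

clockwise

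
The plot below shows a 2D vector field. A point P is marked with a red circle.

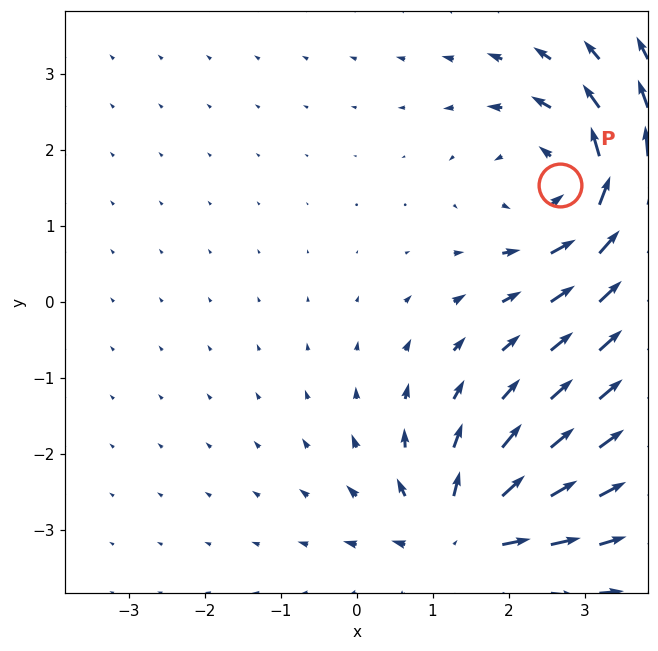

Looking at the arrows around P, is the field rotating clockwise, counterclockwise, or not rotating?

Near P at (2.7, 1.5) the arrows circulate counterclockwise. The curl (z-component) there is about +4; positive curl means counterclockwise rotation.

counterclockwise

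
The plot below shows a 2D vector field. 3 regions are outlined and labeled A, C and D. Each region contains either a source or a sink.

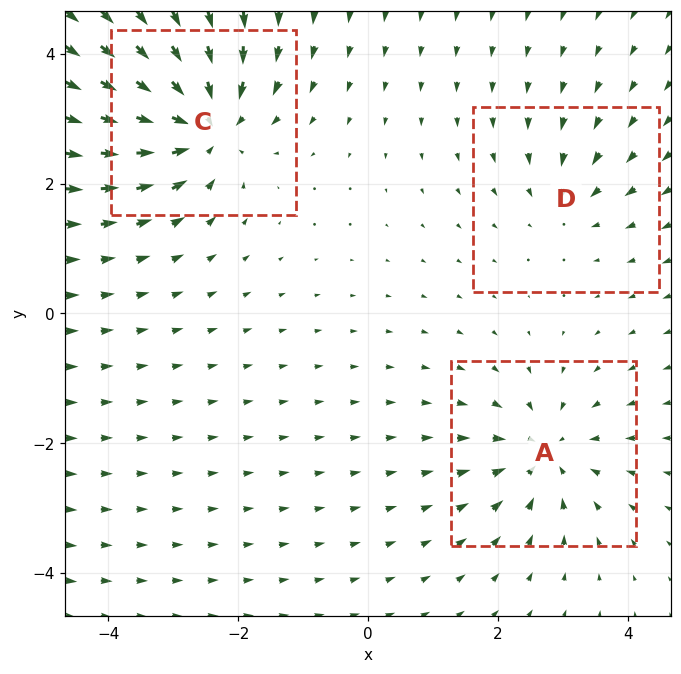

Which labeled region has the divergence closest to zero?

Divergence at each region's feature centre — A: about -4, C: about -6, D: about -2. Region D is closest to zero.

D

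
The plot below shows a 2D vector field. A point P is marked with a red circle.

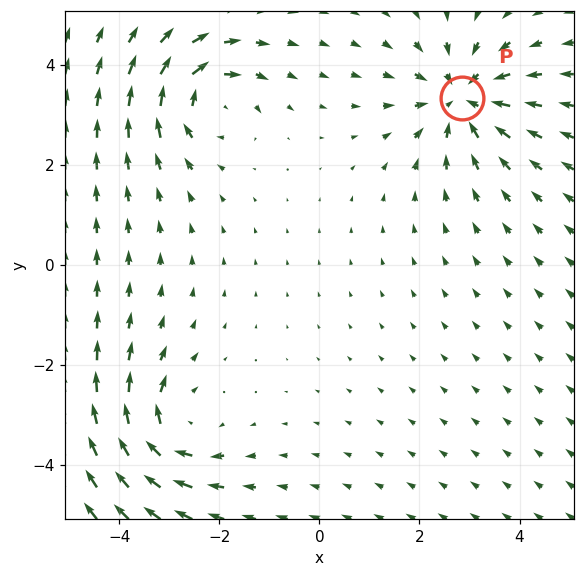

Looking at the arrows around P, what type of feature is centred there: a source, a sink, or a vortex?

At P (2.9, 3.3) the arrows converge inward. Divergence about -4, curl ≈0 — negative divergence with near-zero curl is a sink.

sink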